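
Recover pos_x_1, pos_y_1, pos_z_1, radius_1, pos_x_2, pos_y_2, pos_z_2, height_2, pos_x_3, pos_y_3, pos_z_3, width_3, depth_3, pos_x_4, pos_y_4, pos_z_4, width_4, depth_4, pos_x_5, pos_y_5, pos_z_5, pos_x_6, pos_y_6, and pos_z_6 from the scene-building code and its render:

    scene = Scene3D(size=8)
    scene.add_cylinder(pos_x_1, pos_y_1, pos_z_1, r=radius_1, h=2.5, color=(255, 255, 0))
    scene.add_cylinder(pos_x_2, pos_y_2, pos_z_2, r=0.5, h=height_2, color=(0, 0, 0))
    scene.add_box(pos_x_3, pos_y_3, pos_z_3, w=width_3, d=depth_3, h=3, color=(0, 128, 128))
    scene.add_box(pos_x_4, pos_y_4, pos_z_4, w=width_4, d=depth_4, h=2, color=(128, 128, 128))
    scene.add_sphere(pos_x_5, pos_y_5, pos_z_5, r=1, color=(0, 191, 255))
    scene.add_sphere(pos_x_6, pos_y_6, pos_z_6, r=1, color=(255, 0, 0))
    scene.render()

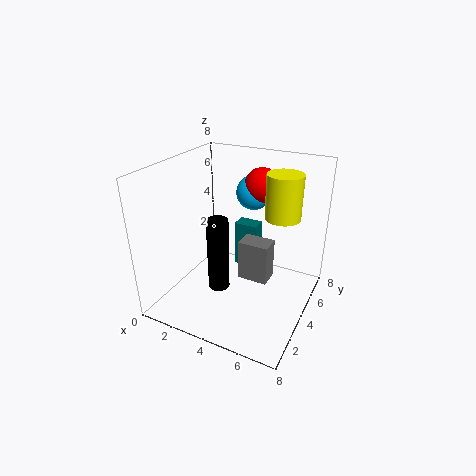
pos_x_1 = 6
pos_y_1 = 5.5
pos_z_1 = 5
radius_1 = 1
pos_x_2 = 4.5
pos_y_2 = 1
pos_z_2 = 3
height_2 = 3.5
pos_x_3 = 2.5
pos_y_3 = 6.5
pos_z_3 = 0.5
width_3 = 1.5
depth_3 = 1
pos_x_4 = 5
pos_y_4 = 2
pos_z_4 = 3
width_4 = 1.5
depth_4 = 1
pos_x_5 = 4
pos_y_5 = 6
pos_z_5 = 6
pos_x_6 = 4.5
pos_y_6 = 6
pos_z_6 = 6.5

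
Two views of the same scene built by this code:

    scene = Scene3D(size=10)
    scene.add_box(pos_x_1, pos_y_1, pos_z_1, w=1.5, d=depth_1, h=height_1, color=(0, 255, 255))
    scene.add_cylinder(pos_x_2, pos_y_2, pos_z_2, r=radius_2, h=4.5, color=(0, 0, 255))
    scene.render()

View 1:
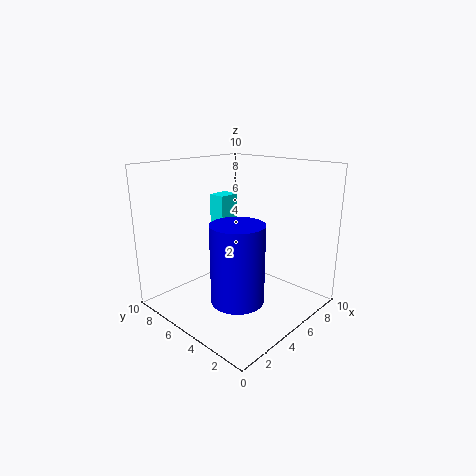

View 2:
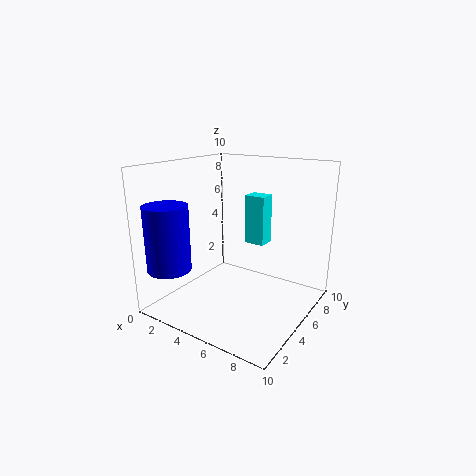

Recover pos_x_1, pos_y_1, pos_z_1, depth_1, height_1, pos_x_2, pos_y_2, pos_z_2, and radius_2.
pos_x_1 = 4.75
pos_y_1 = 6.25
pos_z_1 = 4.25
depth_1 = 1.25
height_1 = 3.5
pos_x_2 = 1.5
pos_y_2 = 1.75
pos_z_2 = 3
radius_2 = 1.5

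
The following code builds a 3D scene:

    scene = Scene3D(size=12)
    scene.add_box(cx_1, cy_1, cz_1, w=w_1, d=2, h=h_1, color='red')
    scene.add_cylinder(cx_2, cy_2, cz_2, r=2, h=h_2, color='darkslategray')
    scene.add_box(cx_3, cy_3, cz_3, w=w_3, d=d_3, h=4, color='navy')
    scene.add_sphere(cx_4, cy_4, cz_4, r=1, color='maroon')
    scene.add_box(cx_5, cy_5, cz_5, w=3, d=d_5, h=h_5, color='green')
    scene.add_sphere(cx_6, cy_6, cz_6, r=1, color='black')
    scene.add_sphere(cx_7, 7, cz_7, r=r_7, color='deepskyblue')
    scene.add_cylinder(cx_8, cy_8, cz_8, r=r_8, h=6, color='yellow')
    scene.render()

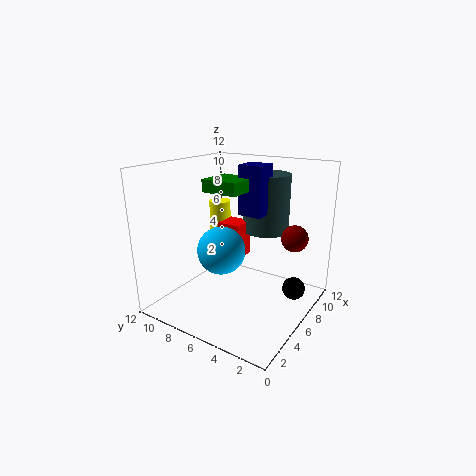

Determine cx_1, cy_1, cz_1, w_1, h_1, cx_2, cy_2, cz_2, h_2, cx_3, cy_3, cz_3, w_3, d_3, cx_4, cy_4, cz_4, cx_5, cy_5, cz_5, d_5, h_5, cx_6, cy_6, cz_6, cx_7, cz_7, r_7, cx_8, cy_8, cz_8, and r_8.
cx_1 = 6
cy_1 = 6
cz_1 = 4
w_1 = 2
h_1 = 3
cx_2 = 9
cy_2 = 5
cz_2 = 6
h_2 = 5
cx_3 = 6
cy_3 = 4
cz_3 = 8
w_3 = 2
d_3 = 2
cx_4 = 6
cy_4 = 1
cz_4 = 7
cx_5 = 4
cy_5 = 5
cz_5 = 10
d_5 = 3
h_5 = 1
cx_6 = 9
cy_6 = 2
cz_6 = 1
cx_7 = 5
cz_7 = 5
r_7 = 2
cx_8 = 9
cy_8 = 10
cz_8 = 2
r_8 = 1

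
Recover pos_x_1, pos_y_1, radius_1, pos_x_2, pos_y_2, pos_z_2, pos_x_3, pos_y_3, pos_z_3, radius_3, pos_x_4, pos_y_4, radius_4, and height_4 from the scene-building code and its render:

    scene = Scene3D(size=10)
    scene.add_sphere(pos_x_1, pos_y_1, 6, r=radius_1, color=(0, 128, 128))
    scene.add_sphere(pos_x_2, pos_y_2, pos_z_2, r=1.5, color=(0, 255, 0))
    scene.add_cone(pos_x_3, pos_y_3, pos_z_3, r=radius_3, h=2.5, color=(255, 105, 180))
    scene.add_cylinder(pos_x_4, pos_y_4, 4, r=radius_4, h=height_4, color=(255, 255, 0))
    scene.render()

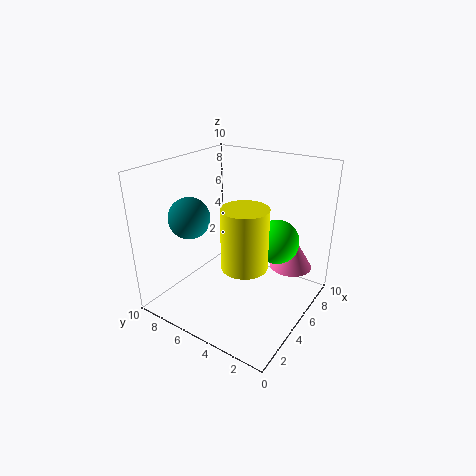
pos_x_1 = 4, pos_y_1 = 8.5, radius_1 = 1.5, pos_x_2 = 6, pos_y_2 = 2.5, pos_z_2 = 5, pos_x_3 = 7.5, pos_y_3 = 2, pos_z_3 = 2.5, radius_3 = 1.5, pos_x_4 = 3.5, pos_y_4 = 3.5, radius_4 = 1.5, height_4 = 4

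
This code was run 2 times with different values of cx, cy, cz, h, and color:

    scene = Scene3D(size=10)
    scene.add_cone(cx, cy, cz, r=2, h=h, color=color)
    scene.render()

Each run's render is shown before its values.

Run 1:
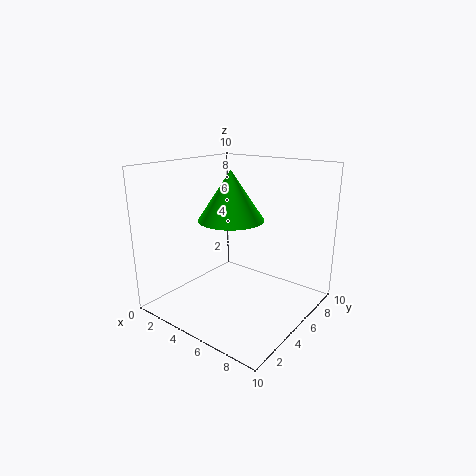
cx = 6; cy = 3; cz = 7; h = 3; color = 'lime'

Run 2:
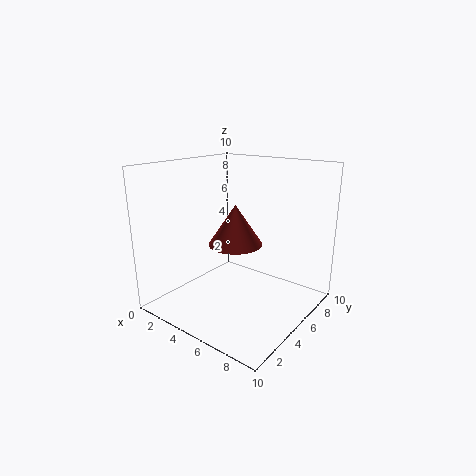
cx = 4; cy = 6; cz = 4; h = 3; color = 'brown'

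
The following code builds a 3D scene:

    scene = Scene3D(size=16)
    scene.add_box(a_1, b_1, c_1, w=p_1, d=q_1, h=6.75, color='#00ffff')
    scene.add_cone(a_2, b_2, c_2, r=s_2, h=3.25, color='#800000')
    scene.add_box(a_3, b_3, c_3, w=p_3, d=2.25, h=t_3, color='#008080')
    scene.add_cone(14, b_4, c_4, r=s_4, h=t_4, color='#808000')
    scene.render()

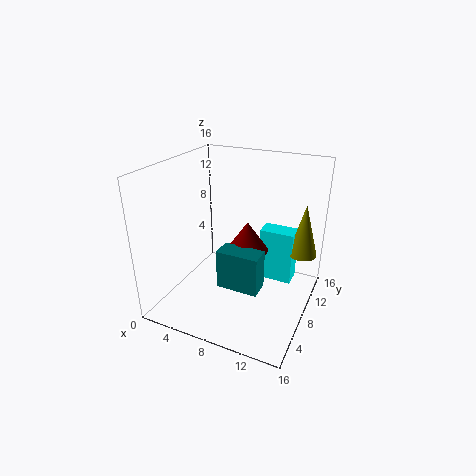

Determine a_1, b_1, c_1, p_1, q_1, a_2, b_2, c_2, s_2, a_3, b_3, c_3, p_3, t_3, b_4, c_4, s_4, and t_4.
a_1 = 8.75, b_1 = 12.75, c_1 = 0.25, p_1 = 4.25, q_1 = 2.5, a_2 = 9.25, b_2 = 7.75, c_2 = 7, s_2 = 2.25, a_3 = 7.25, b_3 = 4.25, c_3 = 3.75, p_3 = 4.5, t_3 = 4.25, b_4 = 14, c_4 = 4.25, s_4 = 1.75, t_4 = 6.5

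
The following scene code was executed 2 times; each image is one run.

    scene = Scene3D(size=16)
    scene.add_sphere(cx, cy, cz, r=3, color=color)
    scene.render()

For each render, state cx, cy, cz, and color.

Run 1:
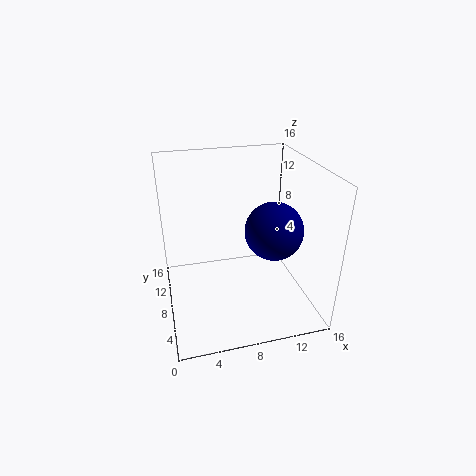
cx = 11; cy = 5; cz = 10; color = 'navy'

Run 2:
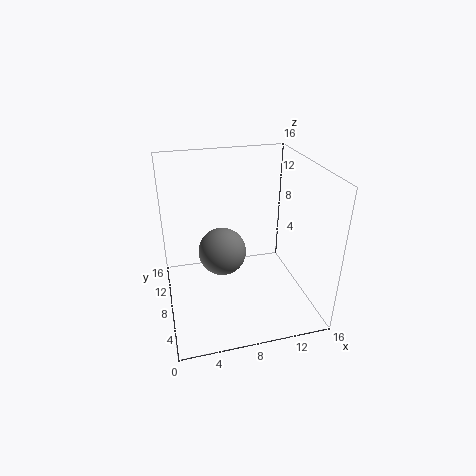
cx = 7; cy = 12; cz = 4; color = 'gray'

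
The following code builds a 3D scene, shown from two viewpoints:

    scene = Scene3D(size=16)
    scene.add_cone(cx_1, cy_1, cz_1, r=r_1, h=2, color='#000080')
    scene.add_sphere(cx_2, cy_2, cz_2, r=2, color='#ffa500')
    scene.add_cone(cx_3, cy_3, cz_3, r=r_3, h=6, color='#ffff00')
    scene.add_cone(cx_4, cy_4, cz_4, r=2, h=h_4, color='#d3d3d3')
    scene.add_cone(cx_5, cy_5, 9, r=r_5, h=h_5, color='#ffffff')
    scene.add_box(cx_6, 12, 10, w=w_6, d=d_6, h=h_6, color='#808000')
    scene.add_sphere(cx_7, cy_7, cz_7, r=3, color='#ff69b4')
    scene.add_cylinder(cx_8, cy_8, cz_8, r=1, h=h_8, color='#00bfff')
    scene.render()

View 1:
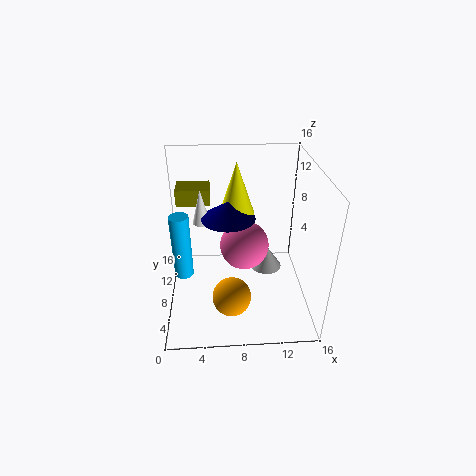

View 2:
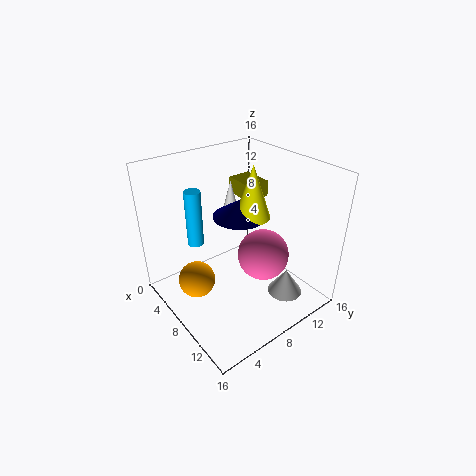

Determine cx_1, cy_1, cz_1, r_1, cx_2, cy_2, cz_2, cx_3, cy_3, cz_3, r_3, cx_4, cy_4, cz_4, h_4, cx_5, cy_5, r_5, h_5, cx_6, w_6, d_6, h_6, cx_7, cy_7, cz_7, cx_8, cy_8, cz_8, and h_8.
cx_1 = 7
cy_1 = 9
cz_1 = 10
r_1 = 3
cx_2 = 7
cy_2 = 3
cz_2 = 4
cx_3 = 8
cy_3 = 10
cz_3 = 10
r_3 = 2
cx_4 = 12
cy_4 = 12
cz_4 = 1
h_4 = 3
cx_5 = 4
cy_5 = 10
r_5 = 1
h_5 = 4
cx_6 = 1
w_6 = 4
d_6 = 3
h_6 = 2
cx_7 = 9
cy_7 = 11
cz_7 = 5
cx_8 = 2
cy_8 = 6
cz_8 = 5
h_8 = 7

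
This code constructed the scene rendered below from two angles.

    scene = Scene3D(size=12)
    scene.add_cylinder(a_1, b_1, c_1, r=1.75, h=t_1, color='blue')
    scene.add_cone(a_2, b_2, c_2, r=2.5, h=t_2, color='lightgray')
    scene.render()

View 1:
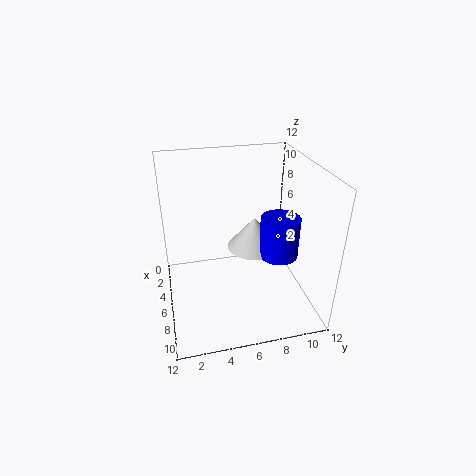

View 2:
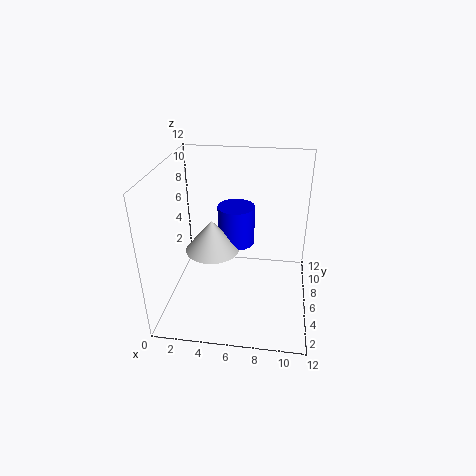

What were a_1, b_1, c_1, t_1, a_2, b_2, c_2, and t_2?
a_1 = 5.25; b_1 = 10; c_1 = 3.25; t_1 = 3.75; a_2 = 3.25; b_2 = 8.25; c_2 = 3.25; t_2 = 3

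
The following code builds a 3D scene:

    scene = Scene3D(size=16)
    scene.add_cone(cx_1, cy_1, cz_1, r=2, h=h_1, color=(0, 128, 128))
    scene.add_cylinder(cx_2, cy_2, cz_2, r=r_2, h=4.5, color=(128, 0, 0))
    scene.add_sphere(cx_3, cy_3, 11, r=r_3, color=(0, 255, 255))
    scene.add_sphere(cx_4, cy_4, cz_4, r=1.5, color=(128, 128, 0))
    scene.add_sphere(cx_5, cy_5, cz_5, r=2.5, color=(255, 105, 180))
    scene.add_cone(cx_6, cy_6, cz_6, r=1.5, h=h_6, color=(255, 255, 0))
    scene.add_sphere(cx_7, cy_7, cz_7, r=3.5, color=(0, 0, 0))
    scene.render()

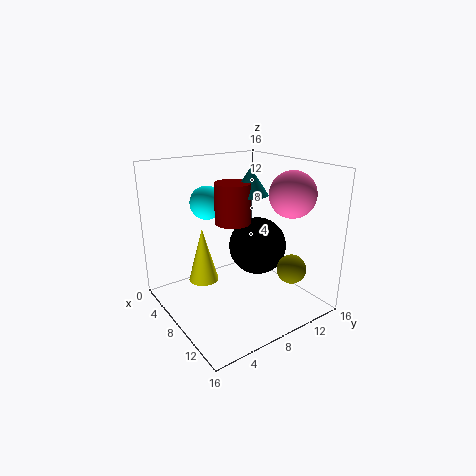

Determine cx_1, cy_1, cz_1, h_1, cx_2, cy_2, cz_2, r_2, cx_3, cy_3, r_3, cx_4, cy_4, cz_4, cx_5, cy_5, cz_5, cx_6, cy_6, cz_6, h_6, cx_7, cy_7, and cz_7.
cx_1 = 7.5, cy_1 = 10, cz_1 = 12.5, h_1 = 3, cx_2 = 7, cy_2 = 8, cz_2 = 9.5, r_2 = 2, cx_3 = 3, cy_3 = 7, r_3 = 2, cx_4 = 14, cy_4 = 10.5, cz_4 = 6, cx_5 = 11.5, cy_5 = 12.5, cz_5 = 13, cx_6 = 9, cy_6 = 3, cz_6 = 5, h_6 = 5.5, cx_7 = 6.5, cy_7 = 12, cz_7 = 5.5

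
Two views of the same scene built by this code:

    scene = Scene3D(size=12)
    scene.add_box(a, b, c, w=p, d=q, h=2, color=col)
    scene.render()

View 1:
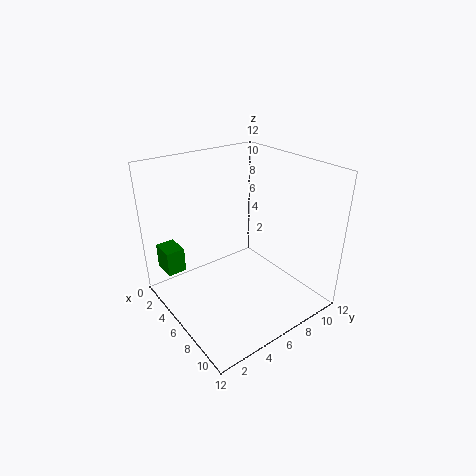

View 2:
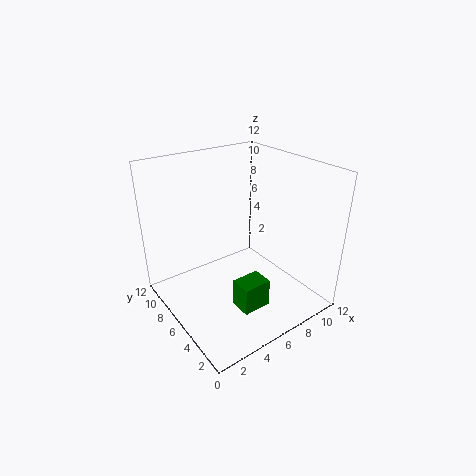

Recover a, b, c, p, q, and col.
a = 2.5, b = 0.25, c = 3.75, p = 2, q = 1.5, col = 'green'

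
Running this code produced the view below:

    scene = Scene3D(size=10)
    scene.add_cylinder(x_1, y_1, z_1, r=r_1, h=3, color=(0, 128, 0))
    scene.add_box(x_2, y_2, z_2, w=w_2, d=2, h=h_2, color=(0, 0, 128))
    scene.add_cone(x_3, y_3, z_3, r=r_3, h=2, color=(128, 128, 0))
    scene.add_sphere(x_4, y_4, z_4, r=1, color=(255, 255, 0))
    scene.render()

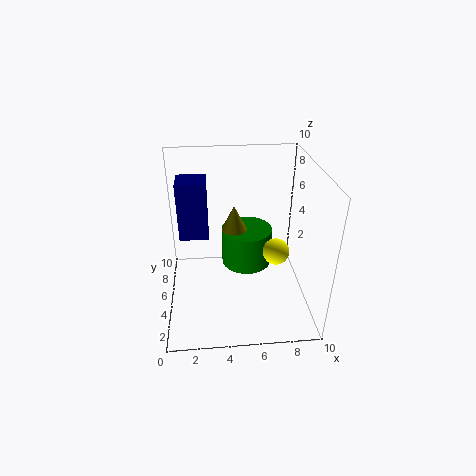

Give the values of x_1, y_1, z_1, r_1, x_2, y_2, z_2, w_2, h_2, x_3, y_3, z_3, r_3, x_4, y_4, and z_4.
x_1 = 6, y_1 = 8, z_1 = 1, r_1 = 2, x_2 = 1, y_2 = 5, z_2 = 5, w_2 = 2, h_2 = 4, x_3 = 5, y_3 = 8, z_3 = 4, r_3 = 1, x_4 = 8, y_4 = 6, z_4 = 3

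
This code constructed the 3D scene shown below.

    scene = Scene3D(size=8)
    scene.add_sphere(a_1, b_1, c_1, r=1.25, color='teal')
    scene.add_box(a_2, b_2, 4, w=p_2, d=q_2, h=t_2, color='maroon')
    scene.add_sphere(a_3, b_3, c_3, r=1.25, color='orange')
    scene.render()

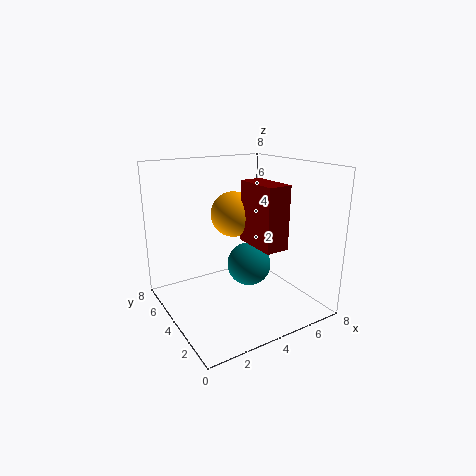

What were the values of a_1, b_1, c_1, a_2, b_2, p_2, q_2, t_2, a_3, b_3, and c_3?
a_1 = 4.75; b_1 = 4; c_1 = 2.25; a_2 = 4; b_2 = 1.25; p_2 = 1.25; q_2 = 2.5; t_2 = 3.25; a_3 = 4; b_3 = 4.5; c_3 = 5.25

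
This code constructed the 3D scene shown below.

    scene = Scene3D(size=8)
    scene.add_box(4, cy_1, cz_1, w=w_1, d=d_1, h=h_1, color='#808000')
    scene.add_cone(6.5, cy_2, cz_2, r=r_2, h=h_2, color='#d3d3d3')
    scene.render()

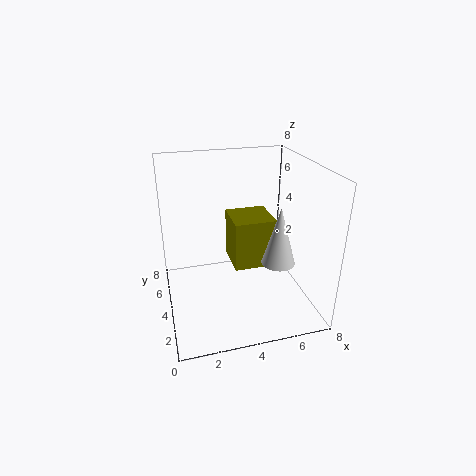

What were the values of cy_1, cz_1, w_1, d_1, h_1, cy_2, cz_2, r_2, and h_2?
cy_1 = 4.5, cz_1 = 1.5, w_1 = 2.5, d_1 = 2.5, h_1 = 3, cy_2 = 4, cz_2 = 2, r_2 = 1, h_2 = 3.5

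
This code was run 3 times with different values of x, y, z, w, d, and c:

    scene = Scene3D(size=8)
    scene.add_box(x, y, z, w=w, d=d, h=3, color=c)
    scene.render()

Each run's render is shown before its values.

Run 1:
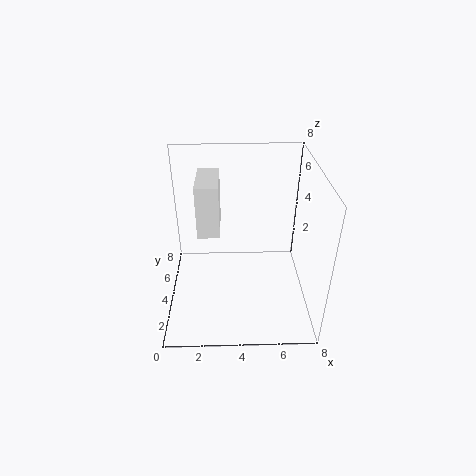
x = 1.75
y = 4
z = 4
w = 1.25
d = 2.75
c = 'white'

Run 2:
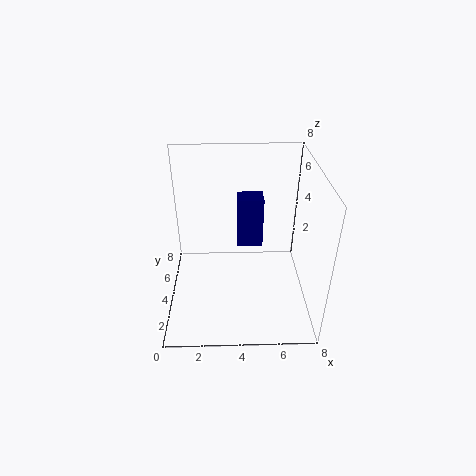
x = 4
y = 5
z = 2.75
w = 1.5
d = 1.25
c = 'navy'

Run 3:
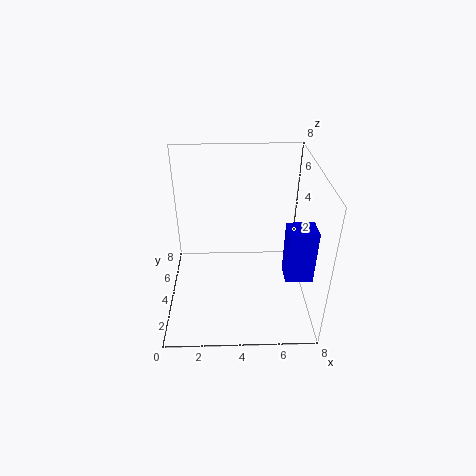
x = 6.5
y = 2.25
z = 2.25
w = 1.5
d = 1.25
c = 'blue'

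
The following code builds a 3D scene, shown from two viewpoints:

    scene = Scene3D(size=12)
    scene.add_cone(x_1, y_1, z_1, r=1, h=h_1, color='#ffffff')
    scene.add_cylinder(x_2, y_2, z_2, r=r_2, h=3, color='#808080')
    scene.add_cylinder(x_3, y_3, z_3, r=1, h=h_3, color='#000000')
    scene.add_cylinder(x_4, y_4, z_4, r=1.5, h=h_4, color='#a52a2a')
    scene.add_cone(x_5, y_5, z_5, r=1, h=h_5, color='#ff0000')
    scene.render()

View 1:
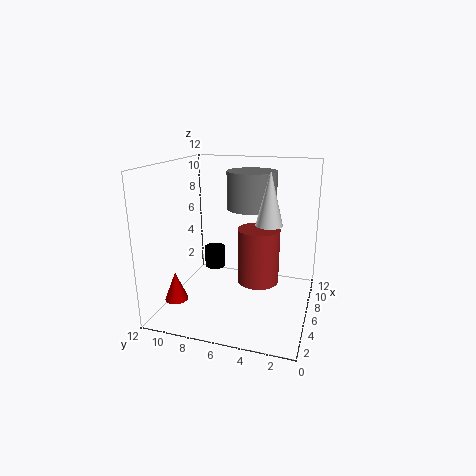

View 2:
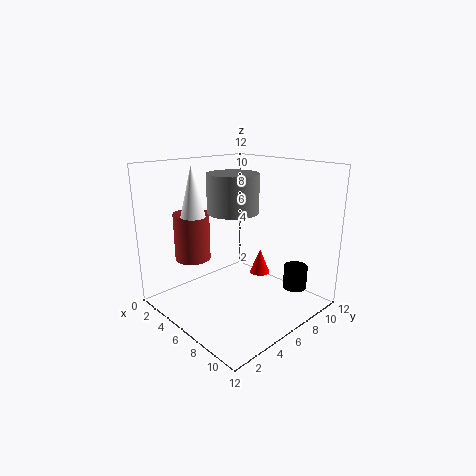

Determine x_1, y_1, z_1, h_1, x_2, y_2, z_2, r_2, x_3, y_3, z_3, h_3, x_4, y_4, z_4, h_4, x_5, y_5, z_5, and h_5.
x_1 = 4, y_1 = 3, z_1 = 8, h_1 = 4, x_2 = 6.5, y_2 = 5, z_2 = 8.5, r_2 = 2, x_3 = 9.5, y_3 = 9.5, z_3 = 1.5, h_3 = 2, x_4 = 3, y_4 = 3.5, z_4 = 4, h_4 = 4, x_5 = 4, y_5 = 11, z_5 = 0.5, h_5 = 2.5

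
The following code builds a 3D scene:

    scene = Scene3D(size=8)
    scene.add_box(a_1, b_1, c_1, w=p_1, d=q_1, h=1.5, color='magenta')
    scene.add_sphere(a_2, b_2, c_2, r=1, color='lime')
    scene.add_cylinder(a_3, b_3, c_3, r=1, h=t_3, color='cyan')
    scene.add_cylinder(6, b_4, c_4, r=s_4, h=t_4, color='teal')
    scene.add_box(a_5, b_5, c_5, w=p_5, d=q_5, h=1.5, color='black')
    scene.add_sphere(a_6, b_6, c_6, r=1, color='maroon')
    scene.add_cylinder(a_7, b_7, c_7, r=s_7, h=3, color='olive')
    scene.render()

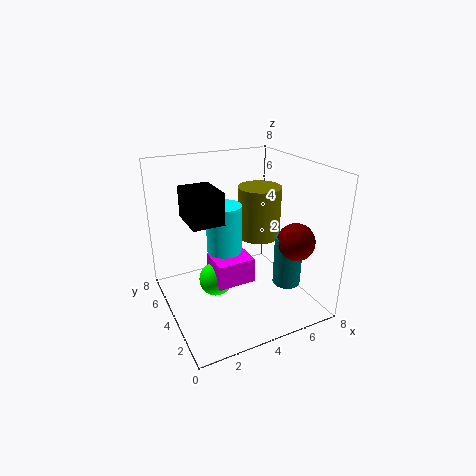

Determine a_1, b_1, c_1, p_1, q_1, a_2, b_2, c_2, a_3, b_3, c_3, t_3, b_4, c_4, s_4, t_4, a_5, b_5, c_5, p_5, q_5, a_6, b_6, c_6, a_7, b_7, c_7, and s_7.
a_1 = 2.75, b_1 = 3.75, c_1 = 1, p_1 = 2.25, q_1 = 2, a_2 = 3, b_2 = 5, c_2 = 1, a_3 = 3.5, b_3 = 4.75, c_3 = 3, t_3 = 2.75, b_4 = 2, c_4 = 1.75, s_4 = 0.75, t_4 = 2.75, a_5 = 0.75, b_5 = 1.75, c_5 = 6, p_5 = 1.5, q_5 = 2, a_6 = 6.25, b_6 = 1.75, c_6 = 4.25, a_7 = 5.75, b_7 = 4.75, c_7 = 3.5, s_7 = 1.25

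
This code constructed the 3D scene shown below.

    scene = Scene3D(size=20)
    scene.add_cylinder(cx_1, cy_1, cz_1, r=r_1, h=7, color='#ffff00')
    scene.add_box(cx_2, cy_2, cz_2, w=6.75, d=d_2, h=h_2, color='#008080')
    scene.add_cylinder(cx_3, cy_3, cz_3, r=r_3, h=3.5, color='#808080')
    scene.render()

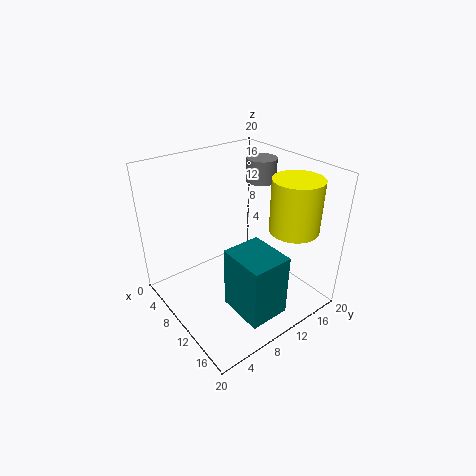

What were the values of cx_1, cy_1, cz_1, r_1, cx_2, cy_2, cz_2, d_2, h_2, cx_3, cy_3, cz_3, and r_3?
cx_1 = 15.75, cy_1 = 14.75, cz_1 = 12.25, r_1 = 3.25, cx_2 = 10.75, cy_2 = 7, cz_2 = 0.5, d_2 = 5.75, h_2 = 9, cx_3 = 6.25, cy_3 = 17.25, cz_3 = 15.5, r_3 = 2.25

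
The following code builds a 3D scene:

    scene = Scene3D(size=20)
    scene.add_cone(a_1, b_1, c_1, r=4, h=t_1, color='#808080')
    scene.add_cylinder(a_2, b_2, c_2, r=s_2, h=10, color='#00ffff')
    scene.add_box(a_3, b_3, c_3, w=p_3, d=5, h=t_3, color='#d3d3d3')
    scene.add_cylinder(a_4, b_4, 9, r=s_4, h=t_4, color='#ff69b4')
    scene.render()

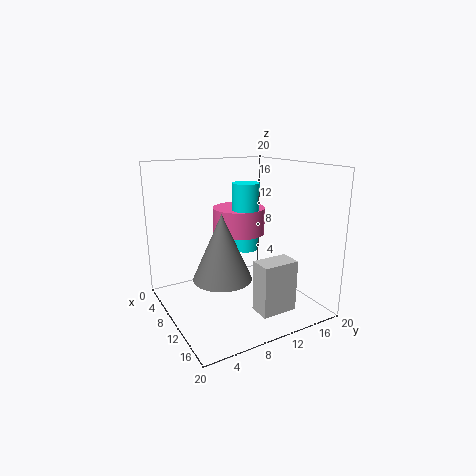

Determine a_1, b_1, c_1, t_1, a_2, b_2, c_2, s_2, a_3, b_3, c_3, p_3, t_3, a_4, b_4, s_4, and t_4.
a_1 = 11, b_1 = 7, c_1 = 5, t_1 = 9, a_2 = 7, b_2 = 13, c_2 = 7, s_2 = 2, a_3 = 14, b_3 = 10, c_3 = 1, p_3 = 3, t_3 = 7, a_4 = 5, b_4 = 13, s_4 = 4, t_4 = 4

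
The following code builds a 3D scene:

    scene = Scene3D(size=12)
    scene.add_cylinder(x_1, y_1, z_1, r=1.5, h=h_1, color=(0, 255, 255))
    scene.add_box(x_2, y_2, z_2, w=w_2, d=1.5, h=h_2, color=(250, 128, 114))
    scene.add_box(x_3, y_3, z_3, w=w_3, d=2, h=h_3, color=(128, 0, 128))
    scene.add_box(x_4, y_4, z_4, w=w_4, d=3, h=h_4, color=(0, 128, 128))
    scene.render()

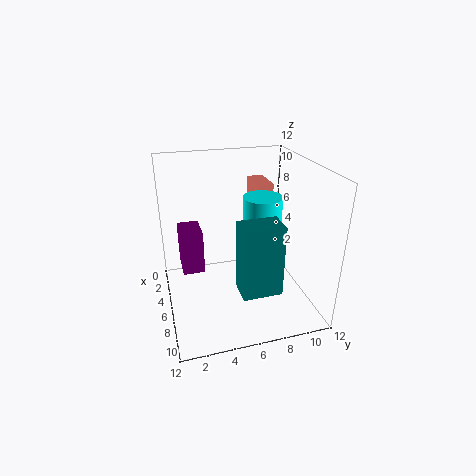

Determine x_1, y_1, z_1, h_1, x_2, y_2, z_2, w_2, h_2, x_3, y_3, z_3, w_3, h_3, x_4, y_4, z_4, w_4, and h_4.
x_1 = 7.5
y_1 = 7.5
z_1 = 4.5
h_1 = 5.5
x_2 = 0.5
y_2 = 8.5
z_2 = 6.5
w_2 = 3
h_2 = 3
x_3 = 0.5
y_3 = 1.5
z_3 = 1.5
w_3 = 3
h_3 = 4
x_4 = 9
y_4 = 5
z_4 = 3.5
w_4 = 2
h_4 = 5.5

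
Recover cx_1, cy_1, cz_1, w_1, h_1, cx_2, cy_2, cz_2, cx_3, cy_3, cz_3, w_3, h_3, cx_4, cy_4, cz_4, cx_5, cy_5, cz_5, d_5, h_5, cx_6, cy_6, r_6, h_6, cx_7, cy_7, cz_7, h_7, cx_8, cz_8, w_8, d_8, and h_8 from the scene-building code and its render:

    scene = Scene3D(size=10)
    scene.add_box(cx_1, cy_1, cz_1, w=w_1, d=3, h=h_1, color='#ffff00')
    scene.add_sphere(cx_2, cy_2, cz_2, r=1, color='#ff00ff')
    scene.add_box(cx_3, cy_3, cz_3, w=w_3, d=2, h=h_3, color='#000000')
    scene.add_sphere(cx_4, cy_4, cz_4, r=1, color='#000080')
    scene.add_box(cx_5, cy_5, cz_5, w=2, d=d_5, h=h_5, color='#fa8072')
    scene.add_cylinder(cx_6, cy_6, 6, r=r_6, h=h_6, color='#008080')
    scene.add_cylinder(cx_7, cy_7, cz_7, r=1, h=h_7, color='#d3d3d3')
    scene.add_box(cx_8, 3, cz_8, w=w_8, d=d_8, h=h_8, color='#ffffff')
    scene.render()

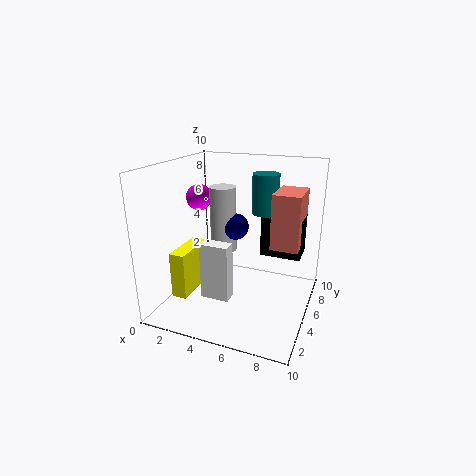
cx_1 = 2, cy_1 = 1, cz_1 = 2, w_1 = 1, h_1 = 3, cx_2 = 1, cy_2 = 7, cz_2 = 7, cx_3 = 6, cy_3 = 7, cz_3 = 3, w_3 = 3, h_3 = 3, cx_4 = 4, cy_4 = 7, cz_4 = 5, cx_5 = 7, cy_5 = 6, cz_5 = 4, d_5 = 3, h_5 = 4, cx_6 = 6, cy_6 = 8, r_6 = 1, h_6 = 3, cx_7 = 3, cy_7 = 7, cz_7 = 3, h_7 = 5, cx_8 = 3, cz_8 = 1, w_8 = 2, d_8 = 1, h_8 = 4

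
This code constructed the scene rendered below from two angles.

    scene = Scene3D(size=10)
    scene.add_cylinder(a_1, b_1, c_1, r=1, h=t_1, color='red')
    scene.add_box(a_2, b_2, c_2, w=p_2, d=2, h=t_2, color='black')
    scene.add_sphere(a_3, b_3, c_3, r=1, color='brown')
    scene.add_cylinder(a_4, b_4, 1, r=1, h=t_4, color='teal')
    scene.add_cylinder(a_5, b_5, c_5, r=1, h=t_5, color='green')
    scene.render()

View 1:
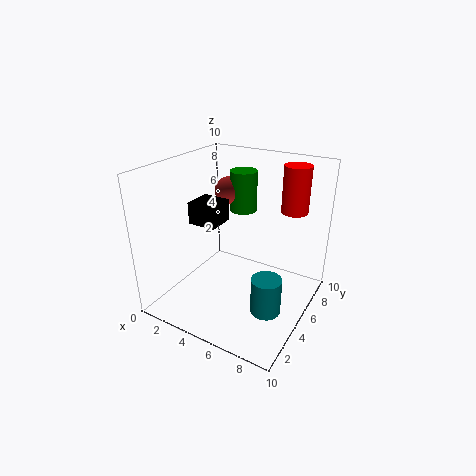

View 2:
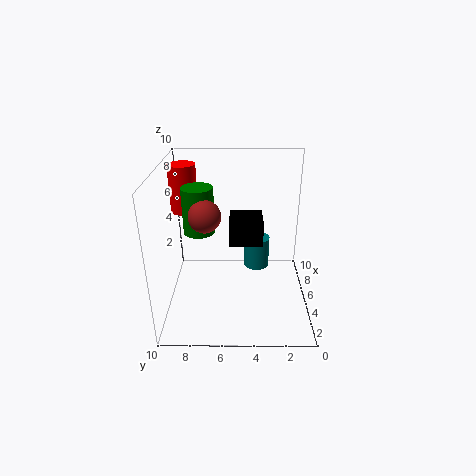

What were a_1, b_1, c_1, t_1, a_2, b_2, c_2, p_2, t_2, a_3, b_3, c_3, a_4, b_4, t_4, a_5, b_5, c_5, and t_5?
a_1 = 7.5
b_1 = 9
c_1 = 6
t_1 = 3.5
a_2 = 2
b_2 = 3.5
c_2 = 6
p_2 = 2
t_2 = 1.5
a_3 = 3
b_3 = 7
c_3 = 7.5
a_4 = 8
b_4 = 3.5
t_4 = 2.5
a_5 = 4
b_5 = 7.5
c_5 = 6
t_5 = 3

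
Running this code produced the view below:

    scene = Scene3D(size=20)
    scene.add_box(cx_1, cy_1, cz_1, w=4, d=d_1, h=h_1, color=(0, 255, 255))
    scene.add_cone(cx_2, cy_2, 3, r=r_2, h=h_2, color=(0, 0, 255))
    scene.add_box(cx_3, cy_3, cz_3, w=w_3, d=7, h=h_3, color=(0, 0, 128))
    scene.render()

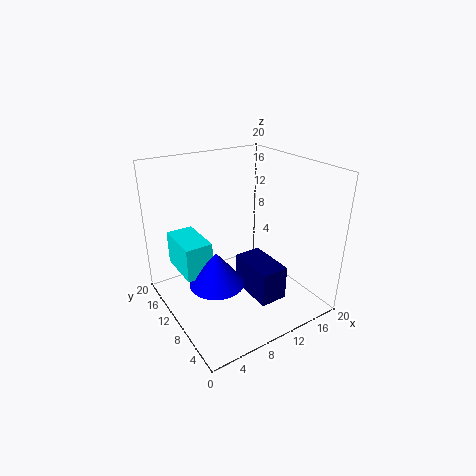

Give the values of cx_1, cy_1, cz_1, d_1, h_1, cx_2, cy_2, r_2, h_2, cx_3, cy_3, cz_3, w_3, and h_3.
cx_1 = 3; cy_1 = 12; cz_1 = 4; d_1 = 7; h_1 = 5; cx_2 = 7; cy_2 = 11; r_2 = 4; h_2 = 5; cx_3 = 11; cy_3 = 5; cz_3 = 1; w_3 = 4; h_3 = 5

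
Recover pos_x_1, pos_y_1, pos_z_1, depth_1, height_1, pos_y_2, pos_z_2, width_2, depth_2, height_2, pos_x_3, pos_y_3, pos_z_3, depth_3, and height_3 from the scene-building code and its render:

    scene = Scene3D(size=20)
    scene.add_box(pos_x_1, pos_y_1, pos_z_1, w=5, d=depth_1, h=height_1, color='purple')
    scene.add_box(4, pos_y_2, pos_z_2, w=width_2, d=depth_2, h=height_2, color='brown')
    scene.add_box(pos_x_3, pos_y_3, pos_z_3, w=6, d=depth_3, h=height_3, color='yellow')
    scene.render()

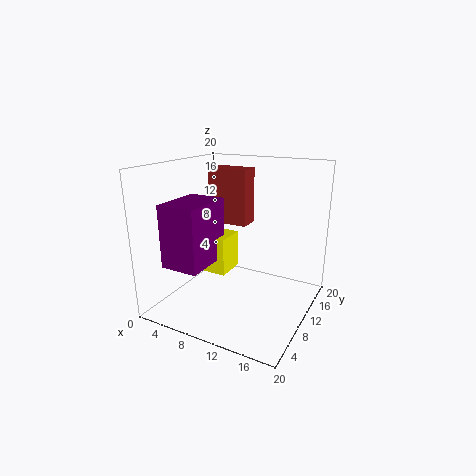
pos_x_1 = 4, pos_y_1 = 1, pos_z_1 = 8, depth_1 = 7, height_1 = 8, pos_y_2 = 12, pos_z_2 = 11, width_2 = 6, depth_2 = 3, height_2 = 8, pos_x_3 = 4, pos_y_3 = 6, pos_z_3 = 6, depth_3 = 4, height_3 = 5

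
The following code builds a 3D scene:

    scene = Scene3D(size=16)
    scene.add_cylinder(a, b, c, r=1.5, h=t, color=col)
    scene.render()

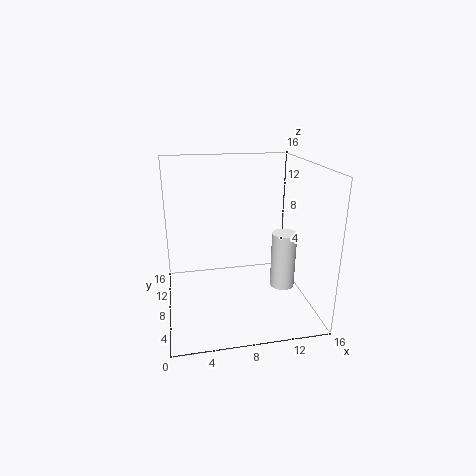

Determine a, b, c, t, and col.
a = 14; b = 9.5; c = 0.5; t = 7; col = 'white'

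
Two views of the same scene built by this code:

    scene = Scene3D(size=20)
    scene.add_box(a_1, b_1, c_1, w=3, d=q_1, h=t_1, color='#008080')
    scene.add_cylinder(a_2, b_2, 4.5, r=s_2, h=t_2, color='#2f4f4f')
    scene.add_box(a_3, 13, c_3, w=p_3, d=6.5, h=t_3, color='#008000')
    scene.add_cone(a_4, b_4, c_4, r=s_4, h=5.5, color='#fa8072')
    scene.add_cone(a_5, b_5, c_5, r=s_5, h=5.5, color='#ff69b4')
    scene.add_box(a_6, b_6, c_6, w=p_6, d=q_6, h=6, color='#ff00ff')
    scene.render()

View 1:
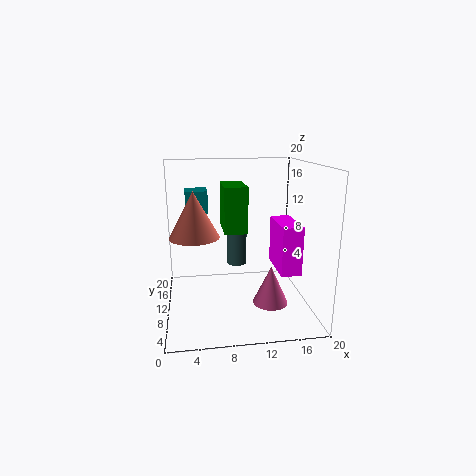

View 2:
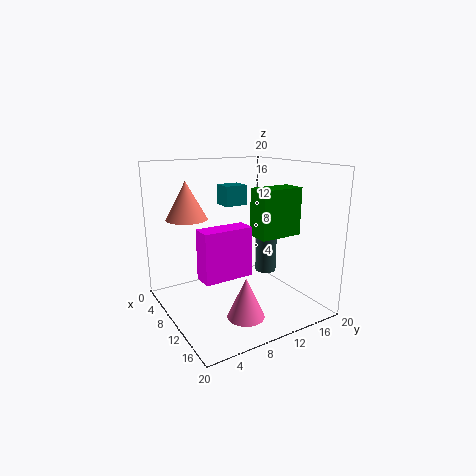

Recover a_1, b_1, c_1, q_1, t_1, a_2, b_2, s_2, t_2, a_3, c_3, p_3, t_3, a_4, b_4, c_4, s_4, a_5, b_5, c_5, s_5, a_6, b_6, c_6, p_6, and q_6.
a_1 = 3
b_1 = 10.5
c_1 = 13.5
q_1 = 3.5
t_1 = 3
a_2 = 10.5
b_2 = 14.5
s_2 = 1.5
t_2 = 8.5
a_3 = 8.5
c_3 = 9.5
p_3 = 3.5
t_3 = 7
a_4 = 4
b_4 = 5
c_4 = 12
s_4 = 3
a_5 = 14.5
b_5 = 8.5
c_5 = 0.5
s_5 = 2.5
a_6 = 14
b_6 = 2
c_6 = 7.5
p_6 = 2.5
q_6 = 6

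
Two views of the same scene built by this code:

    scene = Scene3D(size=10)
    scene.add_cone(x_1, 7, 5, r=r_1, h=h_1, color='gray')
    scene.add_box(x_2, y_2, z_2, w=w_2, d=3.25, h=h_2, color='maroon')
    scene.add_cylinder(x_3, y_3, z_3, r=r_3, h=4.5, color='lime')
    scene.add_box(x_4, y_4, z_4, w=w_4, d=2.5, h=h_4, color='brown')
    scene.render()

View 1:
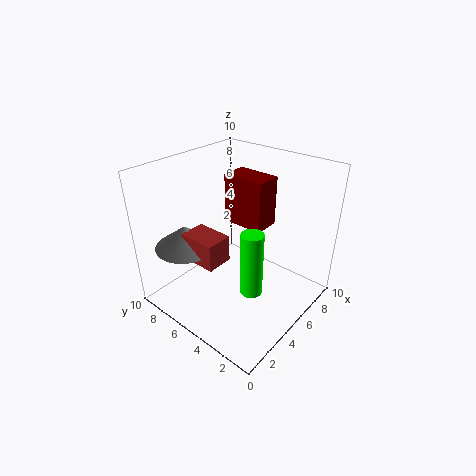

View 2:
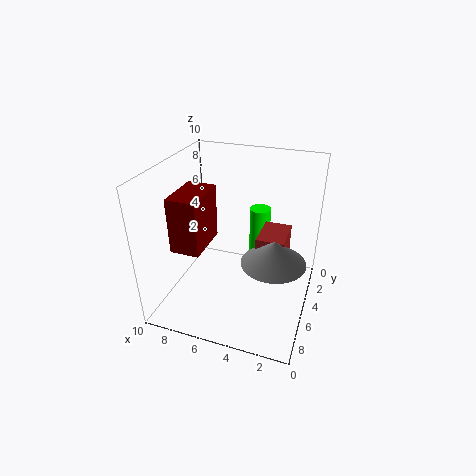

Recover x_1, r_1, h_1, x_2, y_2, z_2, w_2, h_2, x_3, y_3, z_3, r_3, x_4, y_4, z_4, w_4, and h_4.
x_1 = 2; r_1 = 2; h_1 = 1.5; x_2 = 6.75; y_2 = 4.5; z_2 = 4.75; w_2 = 2; h_2 = 3.75; x_3 = 4; y_3 = 3; z_3 = 2; r_3 = 0.75; x_4 = 1.5; y_4 = 4.25; z_4 = 4.5; w_4 = 1.75; h_4 = 1.75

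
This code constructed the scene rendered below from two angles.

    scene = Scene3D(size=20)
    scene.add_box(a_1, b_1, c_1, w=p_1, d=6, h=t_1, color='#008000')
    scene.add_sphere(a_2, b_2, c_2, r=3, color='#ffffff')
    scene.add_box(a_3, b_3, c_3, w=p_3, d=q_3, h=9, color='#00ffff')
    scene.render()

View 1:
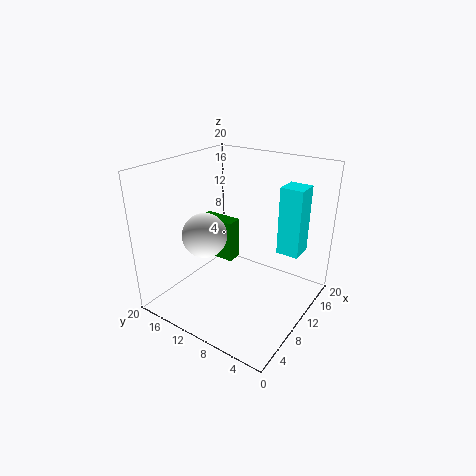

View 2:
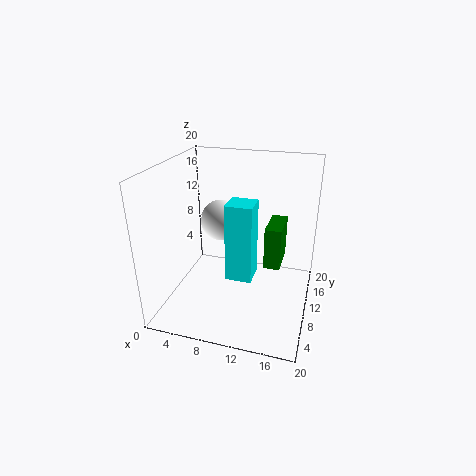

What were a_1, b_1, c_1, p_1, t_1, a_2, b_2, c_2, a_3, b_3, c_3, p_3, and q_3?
a_1 = 13; b_1 = 13.5; c_1 = 3.5; p_1 = 2.5; t_1 = 6.5; a_2 = 6.5; b_2 = 13; c_2 = 11; a_3 = 11; b_3 = 1.5; c_3 = 9; p_3 = 3; q_3 = 3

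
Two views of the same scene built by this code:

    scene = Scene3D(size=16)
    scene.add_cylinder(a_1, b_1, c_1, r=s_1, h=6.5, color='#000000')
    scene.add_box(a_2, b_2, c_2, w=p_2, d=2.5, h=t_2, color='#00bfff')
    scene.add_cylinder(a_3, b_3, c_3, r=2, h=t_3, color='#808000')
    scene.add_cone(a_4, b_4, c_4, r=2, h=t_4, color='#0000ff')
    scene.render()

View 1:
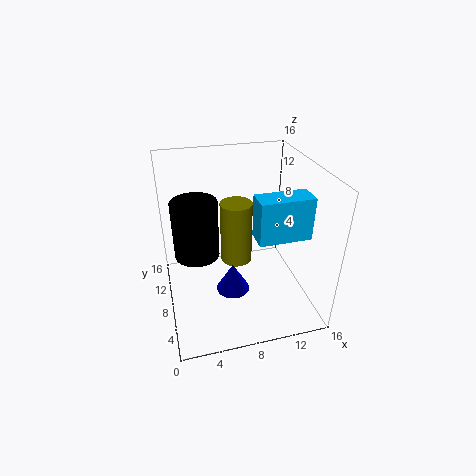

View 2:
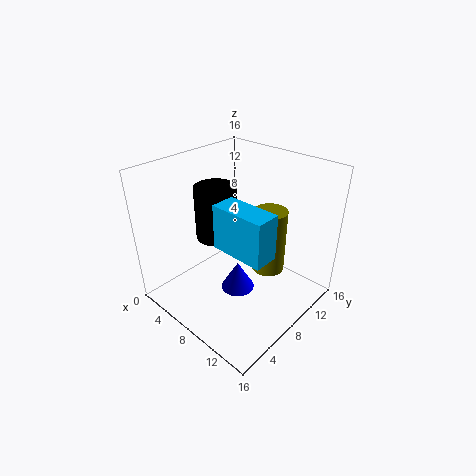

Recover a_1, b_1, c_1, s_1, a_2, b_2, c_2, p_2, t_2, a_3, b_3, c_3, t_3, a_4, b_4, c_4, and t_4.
a_1 = 3.5, b_1 = 9, c_1 = 6, s_1 = 2.5, a_2 = 9, b_2 = 3.5, c_2 = 9.5, p_2 = 5.5, t_2 = 4.5, a_3 = 9, b_3 = 12.5, c_3 = 2, t_3 = 8, a_4 = 7.5, b_4 = 8.5, c_4 = 0.5, t_4 = 3.5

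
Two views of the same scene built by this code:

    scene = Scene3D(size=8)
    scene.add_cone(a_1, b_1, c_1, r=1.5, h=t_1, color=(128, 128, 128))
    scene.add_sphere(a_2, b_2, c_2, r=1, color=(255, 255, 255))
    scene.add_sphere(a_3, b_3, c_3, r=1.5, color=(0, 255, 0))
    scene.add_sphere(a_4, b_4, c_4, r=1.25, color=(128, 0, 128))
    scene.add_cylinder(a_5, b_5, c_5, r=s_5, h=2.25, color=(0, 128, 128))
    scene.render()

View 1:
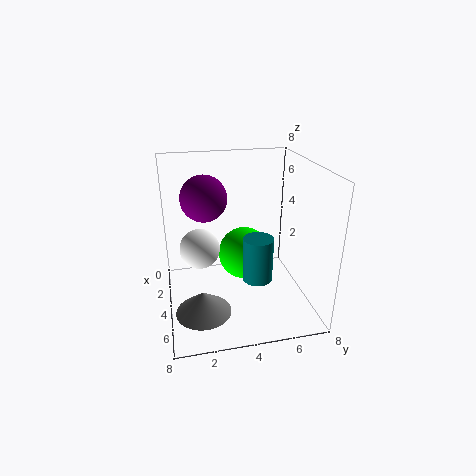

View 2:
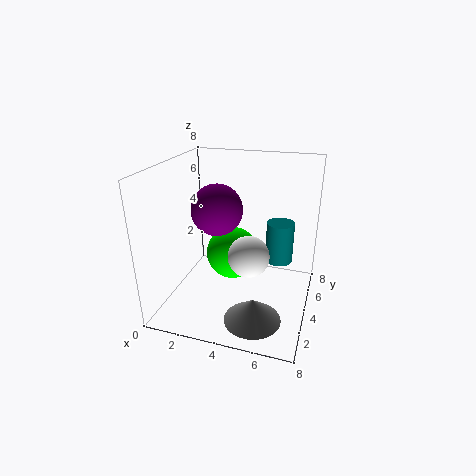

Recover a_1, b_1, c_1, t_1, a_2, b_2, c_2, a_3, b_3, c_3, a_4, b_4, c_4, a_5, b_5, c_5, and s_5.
a_1 = 5.5
b_1 = 1.75
c_1 = 0.5
t_1 = 1.25
a_2 = 5.25
b_2 = 1.75
c_2 = 4.25
a_3 = 3.5
b_3 = 4.5
c_3 = 2.75
a_4 = 3.5
b_4 = 2.25
c_4 = 6.25
a_5 = 6.25
b_5 = 4.5
c_5 = 2.75
s_5 = 0.75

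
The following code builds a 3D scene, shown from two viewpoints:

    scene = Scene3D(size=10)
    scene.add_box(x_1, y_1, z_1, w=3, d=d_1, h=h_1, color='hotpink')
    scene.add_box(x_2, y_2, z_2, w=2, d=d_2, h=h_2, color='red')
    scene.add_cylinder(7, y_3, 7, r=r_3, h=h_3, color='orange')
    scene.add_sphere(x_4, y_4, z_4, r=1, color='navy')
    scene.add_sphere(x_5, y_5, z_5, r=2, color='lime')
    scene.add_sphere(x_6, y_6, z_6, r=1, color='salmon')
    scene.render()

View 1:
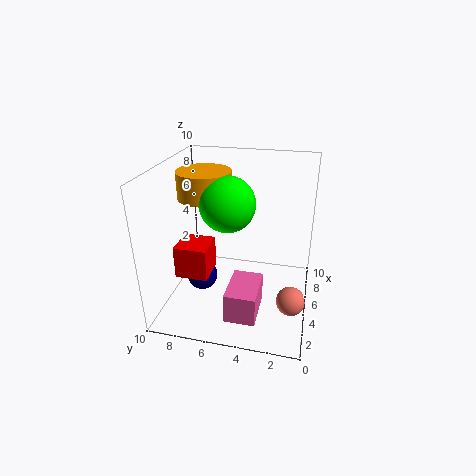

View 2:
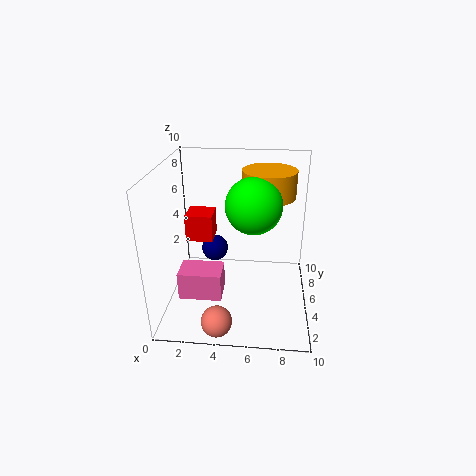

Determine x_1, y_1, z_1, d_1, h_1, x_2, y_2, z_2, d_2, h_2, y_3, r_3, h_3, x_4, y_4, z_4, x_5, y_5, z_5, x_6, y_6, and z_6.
x_1 = 1; y_1 = 3; z_1 = 1; d_1 = 2; h_1 = 2; x_2 = 1; y_2 = 6; z_2 = 4; d_2 = 2; h_2 = 2; y_3 = 8; r_3 = 2; h_3 = 2; x_4 = 3; y_4 = 7; z_4 = 3; x_5 = 6; y_5 = 6; z_5 = 7; x_6 = 4; y_6 = 1; z_6 = 1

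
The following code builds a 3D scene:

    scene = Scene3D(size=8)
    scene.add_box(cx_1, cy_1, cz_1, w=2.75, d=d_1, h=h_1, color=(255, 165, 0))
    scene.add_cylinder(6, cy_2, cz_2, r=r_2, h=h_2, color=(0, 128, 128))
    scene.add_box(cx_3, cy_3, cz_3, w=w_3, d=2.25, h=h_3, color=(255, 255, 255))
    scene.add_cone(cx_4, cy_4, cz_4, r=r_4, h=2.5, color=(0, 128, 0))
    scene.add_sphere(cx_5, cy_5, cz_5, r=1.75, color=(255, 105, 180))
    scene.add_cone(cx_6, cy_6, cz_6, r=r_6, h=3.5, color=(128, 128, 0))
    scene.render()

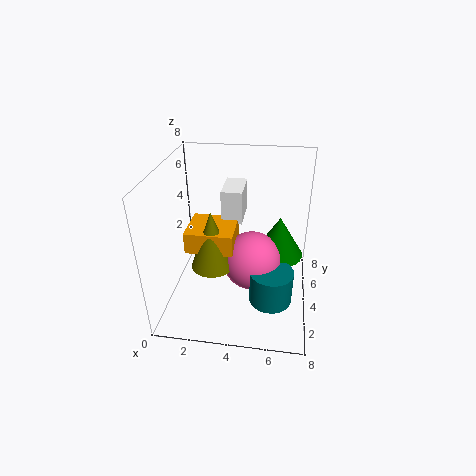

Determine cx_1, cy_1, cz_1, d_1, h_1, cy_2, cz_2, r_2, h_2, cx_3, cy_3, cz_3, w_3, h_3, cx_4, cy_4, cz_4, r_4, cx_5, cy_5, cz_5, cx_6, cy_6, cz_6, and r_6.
cx_1 = 1
cy_1 = 3.5
cz_1 = 3
d_1 = 2.5
h_1 = 1.25
cy_2 = 3.5
cz_2 = 0.25
r_2 = 1.25
h_2 = 2
cx_3 = 2.75
cy_3 = 5.5
cz_3 = 4
w_3 = 1.25
h_3 = 2
cx_4 = 6.25
cy_4 = 5.75
cz_4 = 2
r_4 = 1.5
cx_5 = 4.75
cy_5 = 4.75
cz_5 = 2
cx_6 = 2.5
cy_6 = 4
cz_6 = 2
r_6 = 1.25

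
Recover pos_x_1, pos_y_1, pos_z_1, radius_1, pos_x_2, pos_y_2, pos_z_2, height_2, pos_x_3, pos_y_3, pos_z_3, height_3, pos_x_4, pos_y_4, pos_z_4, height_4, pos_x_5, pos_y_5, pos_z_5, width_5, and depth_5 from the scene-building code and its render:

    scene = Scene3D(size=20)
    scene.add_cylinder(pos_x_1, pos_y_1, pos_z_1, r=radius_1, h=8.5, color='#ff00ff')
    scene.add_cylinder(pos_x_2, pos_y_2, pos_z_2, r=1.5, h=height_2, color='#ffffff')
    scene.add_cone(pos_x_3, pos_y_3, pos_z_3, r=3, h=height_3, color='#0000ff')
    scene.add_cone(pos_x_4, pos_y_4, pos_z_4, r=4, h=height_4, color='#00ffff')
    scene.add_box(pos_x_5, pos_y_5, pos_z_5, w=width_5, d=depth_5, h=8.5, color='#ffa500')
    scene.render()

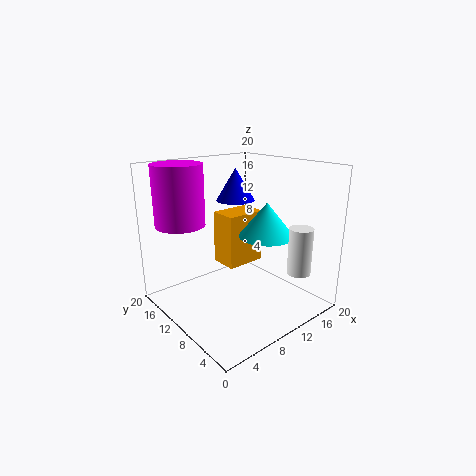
pos_x_1 = 4.5
pos_y_1 = 16
pos_z_1 = 11.5
radius_1 = 3.5
pos_x_2 = 13
pos_y_2 = 1.5
pos_z_2 = 7
height_2 = 6
pos_x_3 = 14.5
pos_y_3 = 16
pos_z_3 = 13.5
height_3 = 5
pos_x_4 = 14.5
pos_y_4 = 9
pos_z_4 = 9.5
height_4 = 5
pos_x_5 = 12
pos_y_5 = 14
pos_z_5 = 3
width_5 = 6.5
depth_5 = 4.5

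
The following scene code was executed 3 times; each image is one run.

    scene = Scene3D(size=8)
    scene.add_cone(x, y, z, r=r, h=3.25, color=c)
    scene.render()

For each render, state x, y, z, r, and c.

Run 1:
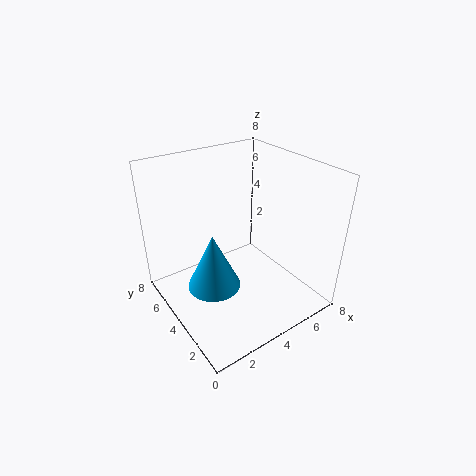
x = 2.5, y = 4.25, z = 1.25, r = 1.5, c = 'deepskyblue'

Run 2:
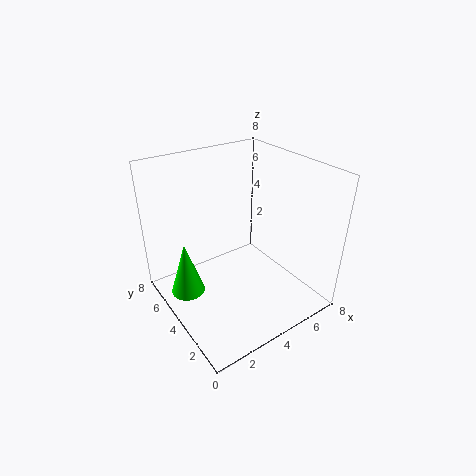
x = 1.5, y = 5.75, z = 0.25, r = 1, c = 'lime'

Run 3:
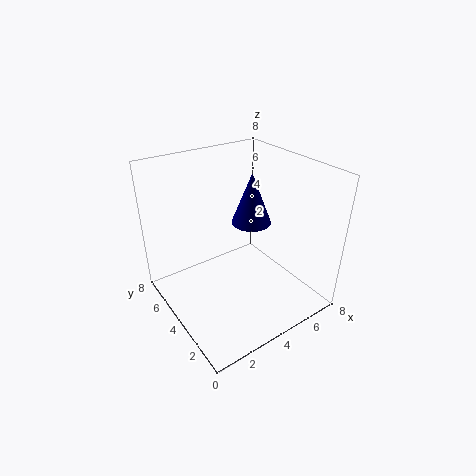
x = 6.25, y = 5.75, z = 3.5, r = 1.25, c = 'navy'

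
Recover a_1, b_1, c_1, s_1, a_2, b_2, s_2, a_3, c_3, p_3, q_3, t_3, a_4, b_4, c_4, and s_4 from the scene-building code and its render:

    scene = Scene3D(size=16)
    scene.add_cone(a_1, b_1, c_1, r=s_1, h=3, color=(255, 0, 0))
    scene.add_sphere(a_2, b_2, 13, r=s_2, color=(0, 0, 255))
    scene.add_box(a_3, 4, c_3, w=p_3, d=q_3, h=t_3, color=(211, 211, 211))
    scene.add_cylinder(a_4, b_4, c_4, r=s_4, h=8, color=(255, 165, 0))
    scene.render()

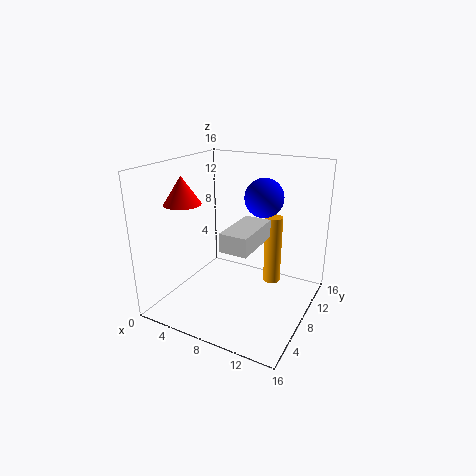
a_1 = 3, b_1 = 5, c_1 = 12, s_1 = 2, a_2 = 11, b_2 = 8, s_2 = 2, a_3 = 8, c_3 = 8, p_3 = 3, q_3 = 6, t_3 = 2, a_4 = 11, b_4 = 11, c_4 = 2, s_4 = 1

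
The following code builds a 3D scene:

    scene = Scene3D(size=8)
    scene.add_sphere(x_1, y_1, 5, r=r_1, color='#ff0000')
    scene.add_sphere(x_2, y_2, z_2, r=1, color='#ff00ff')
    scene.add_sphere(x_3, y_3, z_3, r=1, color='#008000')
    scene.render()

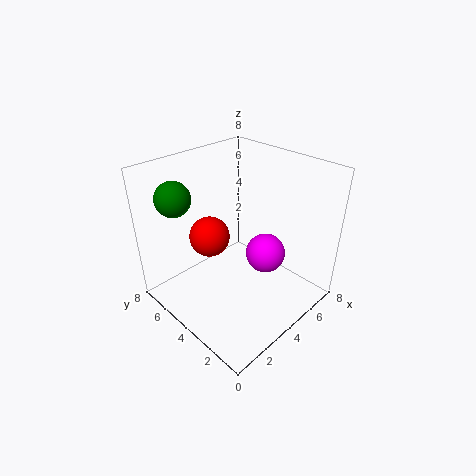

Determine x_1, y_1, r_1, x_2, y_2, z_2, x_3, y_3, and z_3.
x_1 = 2; y_1 = 4; r_1 = 1; x_2 = 4; y_2 = 2; z_2 = 4; x_3 = 2; y_3 = 7; z_3 = 6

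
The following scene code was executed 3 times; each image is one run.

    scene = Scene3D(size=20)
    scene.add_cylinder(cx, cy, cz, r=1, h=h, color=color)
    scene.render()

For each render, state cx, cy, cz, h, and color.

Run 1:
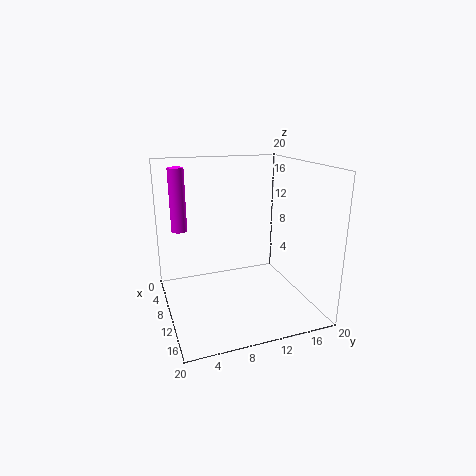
cx = 10, cy = 2, cz = 12, h = 8, color = 'magenta'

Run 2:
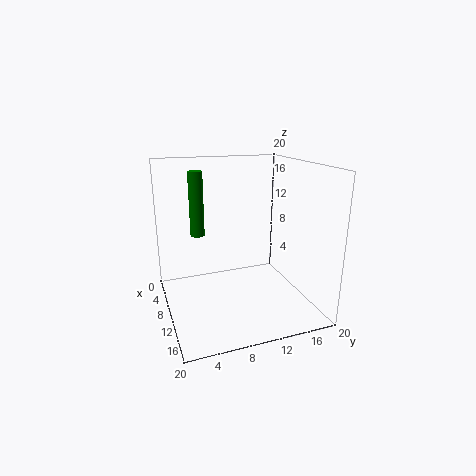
cx = 7, cy = 5, cz = 10, h = 9, color = 'green'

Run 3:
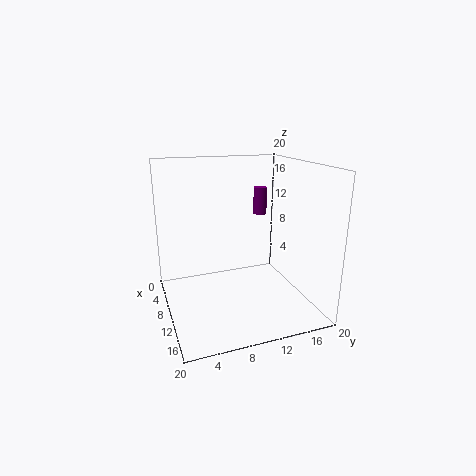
cx = 6, cy = 15, cz = 12, h = 4, color = 'purple'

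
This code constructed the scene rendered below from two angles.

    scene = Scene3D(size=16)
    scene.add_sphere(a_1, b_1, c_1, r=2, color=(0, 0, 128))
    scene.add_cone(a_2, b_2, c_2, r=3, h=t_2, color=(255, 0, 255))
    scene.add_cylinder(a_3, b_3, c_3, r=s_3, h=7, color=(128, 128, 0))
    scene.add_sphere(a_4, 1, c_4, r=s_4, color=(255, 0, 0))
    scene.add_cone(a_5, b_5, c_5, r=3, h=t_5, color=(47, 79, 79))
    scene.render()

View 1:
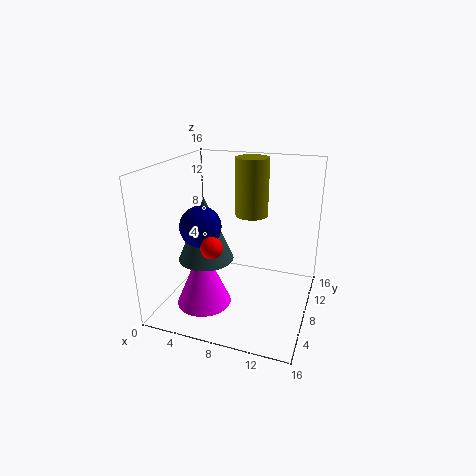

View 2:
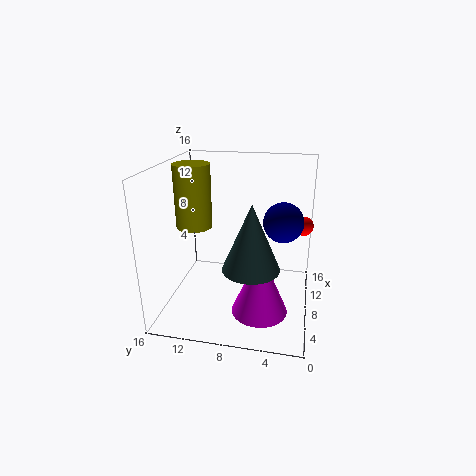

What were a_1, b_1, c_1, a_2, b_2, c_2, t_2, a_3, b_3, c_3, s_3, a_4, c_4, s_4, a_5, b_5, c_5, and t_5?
a_1 = 6, b_1 = 3, c_1 = 11, a_2 = 5, b_2 = 5, c_2 = 1, t_2 = 7, a_3 = 8, b_3 = 13, c_3 = 9, s_3 = 2, a_4 = 8, c_4 = 10, s_4 = 1, a_5 = 5, b_5 = 6, c_5 = 6, t_5 = 7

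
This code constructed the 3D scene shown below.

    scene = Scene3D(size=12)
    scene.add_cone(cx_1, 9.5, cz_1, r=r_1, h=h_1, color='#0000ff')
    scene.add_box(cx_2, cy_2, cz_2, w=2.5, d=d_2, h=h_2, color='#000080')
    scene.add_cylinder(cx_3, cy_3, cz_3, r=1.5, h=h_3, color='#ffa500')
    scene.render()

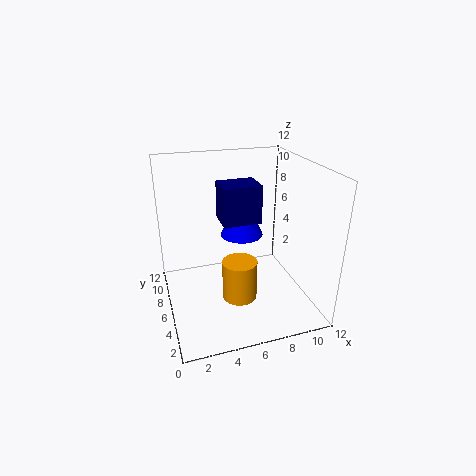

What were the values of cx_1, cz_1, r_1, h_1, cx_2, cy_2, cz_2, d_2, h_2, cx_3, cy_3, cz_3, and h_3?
cx_1 = 7.5
cz_1 = 4.5
r_1 = 2
h_1 = 4.5
cx_2 = 3.5
cy_2 = 1
cz_2 = 9.5
d_2 = 2
h_2 = 2.5
cx_3 = 6
cy_3 = 5.5
cz_3 = 0.5
h_3 = 3.5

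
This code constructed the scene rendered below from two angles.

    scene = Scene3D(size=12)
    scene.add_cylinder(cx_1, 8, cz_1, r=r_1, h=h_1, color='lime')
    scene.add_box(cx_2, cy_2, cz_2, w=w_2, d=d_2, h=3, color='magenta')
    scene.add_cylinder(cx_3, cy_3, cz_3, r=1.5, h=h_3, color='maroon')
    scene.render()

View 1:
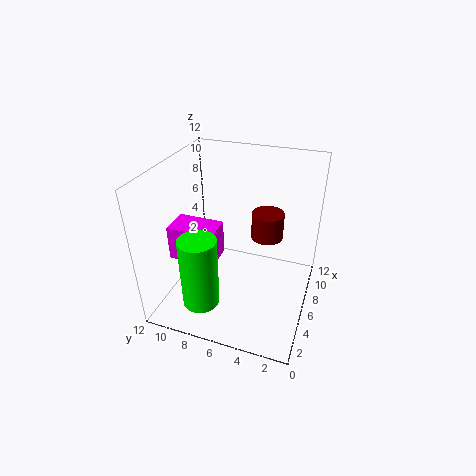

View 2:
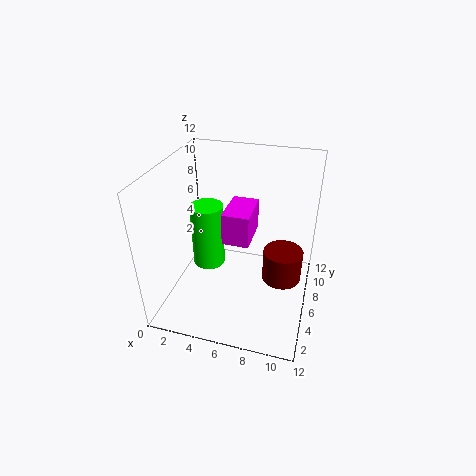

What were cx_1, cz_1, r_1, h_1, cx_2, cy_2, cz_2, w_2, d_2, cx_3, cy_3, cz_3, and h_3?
cx_1 = 2.5, cz_1 = 1.5, r_1 = 1.5, h_1 = 6, cx_2 = 4, cy_2 = 7.5, cz_2 = 4, w_2 = 2.5, d_2 = 4, cx_3 = 10, cy_3 = 4.5, cz_3 = 4, h_3 = 2.5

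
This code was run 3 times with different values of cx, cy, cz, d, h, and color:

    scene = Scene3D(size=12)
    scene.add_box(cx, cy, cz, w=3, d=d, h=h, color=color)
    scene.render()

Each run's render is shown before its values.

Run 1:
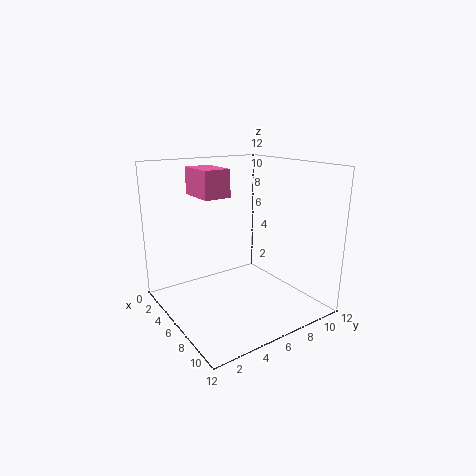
cx = 5; cy = 2; cz = 10; d = 2; h = 2; color = 'hotpink'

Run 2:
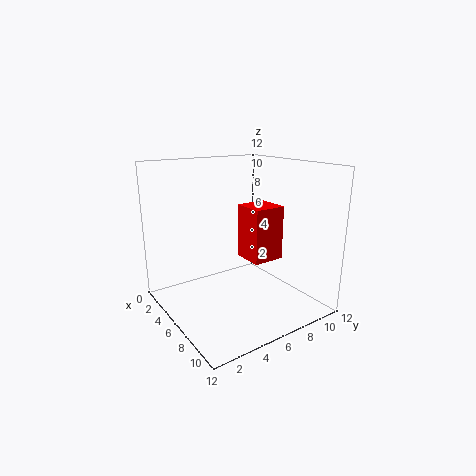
cx = 3; cy = 8; cz = 3; d = 3; h = 5; color = 'red'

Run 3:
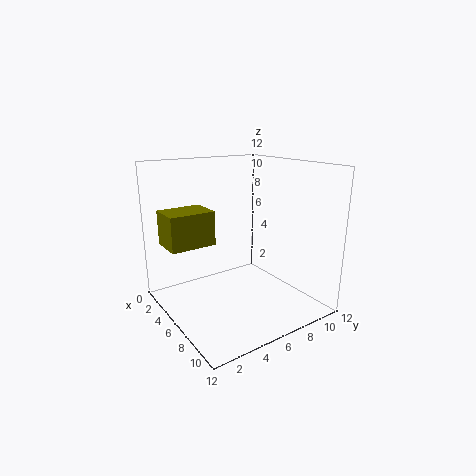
cx = 1; cy = 1; cz = 5; d = 4; h = 3; color = 'olive'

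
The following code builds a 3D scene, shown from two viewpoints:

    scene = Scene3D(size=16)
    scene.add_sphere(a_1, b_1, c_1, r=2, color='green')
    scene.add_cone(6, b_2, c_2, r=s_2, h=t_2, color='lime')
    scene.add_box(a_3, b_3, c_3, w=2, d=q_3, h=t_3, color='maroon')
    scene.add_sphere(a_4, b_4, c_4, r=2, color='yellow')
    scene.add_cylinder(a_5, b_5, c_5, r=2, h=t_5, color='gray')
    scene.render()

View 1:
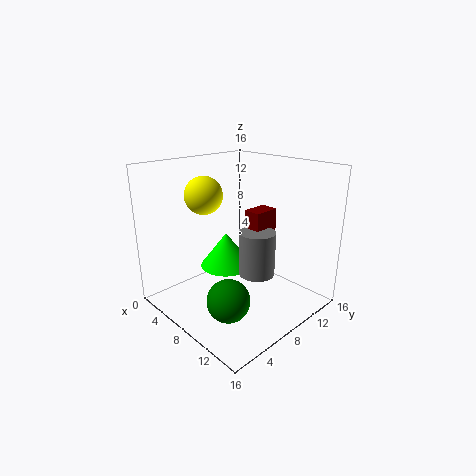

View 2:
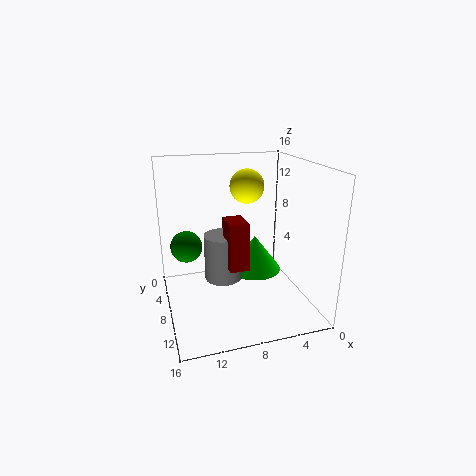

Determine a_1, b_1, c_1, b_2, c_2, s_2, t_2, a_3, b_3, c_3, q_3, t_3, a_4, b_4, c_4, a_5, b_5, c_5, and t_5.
a_1 = 13, b_1 = 2, c_1 = 5, b_2 = 8, c_2 = 4, s_2 = 3, t_2 = 4, a_3 = 8, b_3 = 9, c_3 = 6, q_3 = 3, t_3 = 5, a_4 = 6, b_4 = 5, c_4 = 13, a_5 = 10, b_5 = 9, c_5 = 4, t_5 = 5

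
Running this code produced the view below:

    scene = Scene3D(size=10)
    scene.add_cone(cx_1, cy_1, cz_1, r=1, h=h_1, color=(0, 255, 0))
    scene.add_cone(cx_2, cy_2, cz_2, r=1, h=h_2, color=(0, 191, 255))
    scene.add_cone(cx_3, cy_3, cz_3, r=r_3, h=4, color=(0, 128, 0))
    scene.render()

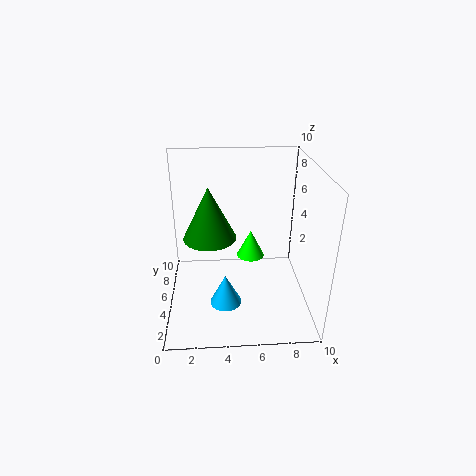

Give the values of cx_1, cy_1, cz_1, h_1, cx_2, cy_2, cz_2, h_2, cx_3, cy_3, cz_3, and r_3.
cx_1 = 6, cy_1 = 6, cz_1 = 3, h_1 = 2, cx_2 = 4, cy_2 = 2, cz_2 = 2, h_2 = 2, cx_3 = 3, cy_3 = 7, cz_3 = 4, r_3 = 2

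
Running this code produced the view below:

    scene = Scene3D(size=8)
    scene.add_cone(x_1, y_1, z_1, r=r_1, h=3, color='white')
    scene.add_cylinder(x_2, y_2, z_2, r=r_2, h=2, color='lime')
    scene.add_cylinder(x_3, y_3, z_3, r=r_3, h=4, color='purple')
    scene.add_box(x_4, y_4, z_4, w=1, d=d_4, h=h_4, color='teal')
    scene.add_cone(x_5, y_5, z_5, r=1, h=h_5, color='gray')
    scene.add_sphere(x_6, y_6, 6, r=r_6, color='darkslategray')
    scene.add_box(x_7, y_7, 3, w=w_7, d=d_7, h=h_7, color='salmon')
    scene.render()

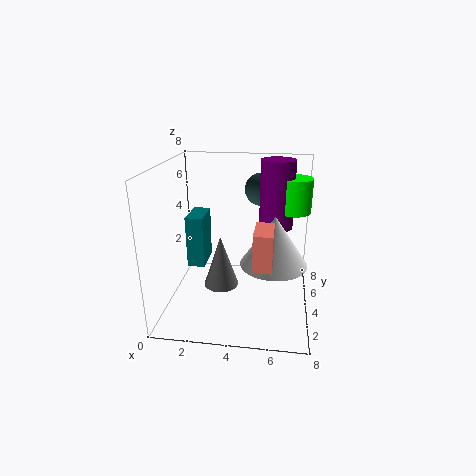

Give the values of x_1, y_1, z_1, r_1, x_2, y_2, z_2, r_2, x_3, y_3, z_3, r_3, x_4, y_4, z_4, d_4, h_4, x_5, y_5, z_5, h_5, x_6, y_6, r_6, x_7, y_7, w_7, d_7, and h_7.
x_1 = 6; y_1 = 5; z_1 = 2; r_1 = 2; x_2 = 7; y_2 = 6; z_2 = 5; r_2 = 1; x_3 = 6; y_3 = 6; z_3 = 4; r_3 = 1; x_4 = 1; y_4 = 4; z_4 = 2; d_4 = 2; h_4 = 3; x_5 = 3; y_5 = 4; z_5 = 1; h_5 = 3; x_6 = 5; y_6 = 7; r_6 = 1; x_7 = 5; y_7 = 2; w_7 = 1; d_7 = 2; h_7 = 2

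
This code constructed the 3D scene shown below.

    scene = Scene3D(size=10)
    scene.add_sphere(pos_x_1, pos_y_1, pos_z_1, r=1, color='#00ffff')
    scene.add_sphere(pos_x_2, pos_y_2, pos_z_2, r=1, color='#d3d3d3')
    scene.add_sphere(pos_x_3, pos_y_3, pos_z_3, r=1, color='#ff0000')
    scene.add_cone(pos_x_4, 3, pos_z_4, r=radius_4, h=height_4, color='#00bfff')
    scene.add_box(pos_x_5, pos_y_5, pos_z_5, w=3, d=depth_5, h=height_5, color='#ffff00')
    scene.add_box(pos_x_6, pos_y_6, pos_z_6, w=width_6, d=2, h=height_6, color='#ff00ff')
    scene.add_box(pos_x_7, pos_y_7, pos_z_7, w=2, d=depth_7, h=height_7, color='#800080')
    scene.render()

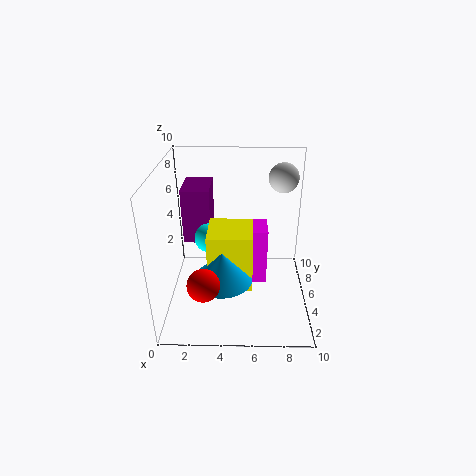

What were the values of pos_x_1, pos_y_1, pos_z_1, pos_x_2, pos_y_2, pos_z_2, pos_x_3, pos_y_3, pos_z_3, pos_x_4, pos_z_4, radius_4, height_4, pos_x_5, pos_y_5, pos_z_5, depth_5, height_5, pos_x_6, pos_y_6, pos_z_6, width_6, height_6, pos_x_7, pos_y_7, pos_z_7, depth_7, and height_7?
pos_x_1 = 3, pos_y_1 = 5, pos_z_1 = 5, pos_x_2 = 8, pos_y_2 = 6, pos_z_2 = 9, pos_x_3 = 3, pos_y_3 = 1, pos_z_3 = 4, pos_x_4 = 4, pos_z_4 = 3, radius_4 = 2, height_4 = 2, pos_x_5 = 3, pos_y_5 = 3, pos_z_5 = 2, depth_5 = 3, height_5 = 4, pos_x_6 = 5, pos_y_6 = 4, pos_z_6 = 2, width_6 = 2, height_6 = 4, pos_x_7 = 1, pos_y_7 = 6, pos_z_7 = 4, depth_7 = 3, height_7 = 4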